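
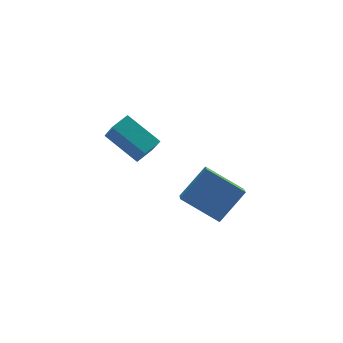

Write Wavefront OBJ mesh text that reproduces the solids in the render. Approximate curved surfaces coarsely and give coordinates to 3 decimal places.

v -0.548 -2.607 -3.606
v -2.025 -1.607 -2.537
v -0.275 -1.483 -4.282
v -1.753 -0.482 -3.213
v 0.753 -2.118 -2.267
v -0.725 -1.117 -1.198
v 1.025 -0.993 -2.943
v -0.452 0.007 -1.874
v -3.993 4.293 -2.108
v -3.834 3.438 -0.973
v -3.142 4.836 -1.819
v -2.983 3.981 -0.684
v -2.797 3.019 -3.236
v -2.638 2.164 -2.101
v -1.946 3.562 -2.947
v -1.787 2.707 -1.812
f 2 4 1
f 5 2 1
f 1 4 3
f 3 5 1
f 2 8 4
f 6 2 5
f 6 8 2
f 4 8 3
f 7 5 3
f 3 8 7
f 7 6 5
f 8 6 7
f 10 12 9
f 13 10 9
f 9 12 11
f 11 13 9
f 10 16 12
f 14 10 13
f 14 16 10
f 12 16 11
f 15 13 11
f 11 16 15
f 15 14 13
f 16 14 15



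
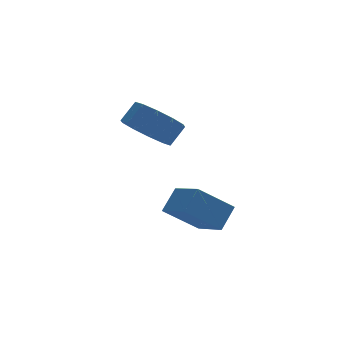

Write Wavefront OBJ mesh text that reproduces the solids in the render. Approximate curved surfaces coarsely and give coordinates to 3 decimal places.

v -0.597 -1.761 3.589
v 0.255 -2.097 2.998
v 0.89 -1.754 3.72
v 0.037 -1.419 4.311
v 0.115 -1.462 2.82
v 0.75 -1.12 3.542
v -0.297 -0.942 2.936
v 0.338 -0.6 3.657
v -0.824 -0.735 3.301
v -0.189 -0.392 4.022
v -1.264 -0.92 3.777
v -0.629 -0.577 4.498
v -1.45 -1.426 4.18
v -0.815 -1.083 4.902
v -1.31 -2.06 4.358
v -0.675 -1.718 5.08
v -0.898 -2.58 4.243
v -0.263 -2.238 4.964
v -0.371 -2.788 3.878
v 0.264 -2.445 4.599
v 0.069 -2.603 3.402
v 0.704 -2.26 4.123
v 0.222 -4.31 0.753
v 0.875 -3.711 1.516
v -0.257 -2.879 0.039
v 0.396 -2.279 0.802
v 1.584 -4.401 -0.342
v 2.237 -3.801 0.421
v 1.105 -2.969 -1.056
v 1.758 -2.37 -0.293
f 2 1 5
f 2 5 3
f 3 5 6
f 3 6 4
f 5 1 7
f 5 7 6
f 6 7 8
f 6 8 4
f 7 1 9
f 7 9 8
f 8 9 10
f 8 10 4
f 9 1 11
f 9 11 10
f 10 11 12
f 10 12 4
f 11 1 13
f 11 13 12
f 12 13 14
f 12 14 4
f 13 1 15
f 13 15 14
f 14 15 16
f 14 16 4
f 15 1 17
f 15 17 16
f 16 17 18
f 16 18 4
f 17 1 19
f 17 19 18
f 18 19 20
f 18 20 4
f 19 1 21
f 19 21 20
f 20 21 22
f 20 22 4
f 21 1 2
f 21 2 22
f 22 2 3
f 22 3 4
f 24 26 23
f 27 24 23
f 23 26 25
f 25 27 23
f 24 30 26
f 28 24 27
f 28 30 24
f 26 30 25
f 29 27 25
f 25 30 29
f 29 28 27
f 30 28 29



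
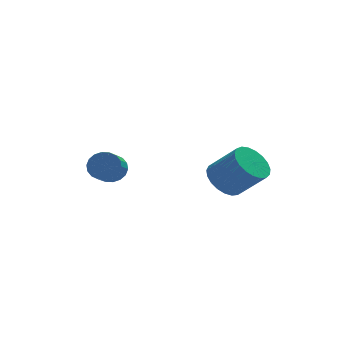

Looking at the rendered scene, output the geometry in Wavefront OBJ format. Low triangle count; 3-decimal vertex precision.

v 2.465 -0.947 -0.348
v 2.91 -1.414 -0.99
v 3.88 -2.08 0.166
v 3.435 -1.613 0.808
v 3.11 -1.093 -0.973
v 4.08 -1.76 0.183
v 3.199 -0.747 -0.849
v 4.169 -1.413 0.308
v 3.16 -0.436 -0.637
v 4.13 -1.102 0.52
v 3.002 -0.213 -0.376
v 3.972 -0.879 0.781
v 2.751 -0.117 -0.11
v 3.721 -0.783 1.047
v 2.45 -0.164 0.115
v 3.42 -0.83 1.272
v 2.152 -0.347 0.26
v 3.122 -1.013 1.416
v 1.908 -0.633 0.299
v 2.878 -1.299 1.456
v 1.76 -0.974 0.227
v 2.73 -1.64 1.384
v 1.735 -1.31 0.055
v 2.705 -1.976 1.212
v 1.835 -1.584 -0.187
v 2.805 -2.25 0.97
v 2.045 -1.747 -0.456
v 3.015 -2.413 0.7
v 2.327 -1.772 -0.707
v 3.297 -2.438 0.45
v 2.633 -1.654 -0.896
v 3.603 -2.32 0.261
v -1.381 3.668 -1.455
v -1.052 3.219 -1.928
v -1.43 2.383 -1.397
v -1.759 2.832 -0.925
v -0.825 3.262 -1.699
v -1.204 2.426 -1.168
v -0.709 3.385 -1.421
v -1.087 2.549 -0.891
v -0.725 3.564 -1.151
v -1.104 2.728 -0.621
v -0.872 3.764 -0.941
v -1.25 2.928 -0.41
v -1.119 3.945 -0.832
v -1.498 3.108 -0.302
v -1.418 4.07 -0.847
v -1.797 3.234 -0.317
v -1.71 4.117 -0.983
v -2.088 3.281 -0.452
v -1.936 4.074 -1.212
v -2.315 3.238 -0.681
v -2.053 3.951 -1.489
v -2.431 3.115 -0.959
v -2.036 3.772 -1.759
v -2.415 2.936 -1.229
v -1.89 3.572 -1.97
v -2.268 2.736 -1.439
v -1.642 3.392 -2.078
v -2.021 2.555 -1.548
v -1.343 3.266 -2.063
v -1.722 2.43 -1.533
f 2 1 5
f 2 5 3
f 3 5 6
f 3 6 4
f 5 1 7
f 5 7 6
f 6 7 8
f 6 8 4
f 7 1 9
f 7 9 8
f 8 9 10
f 8 10 4
f 9 1 11
f 9 11 10
f 10 11 12
f 10 12 4
f 11 1 13
f 11 13 12
f 12 13 14
f 12 14 4
f 13 1 15
f 13 15 14
f 14 15 16
f 14 16 4
f 15 1 17
f 15 17 16
f 16 17 18
f 16 18 4
f 17 1 19
f 17 19 18
f 18 19 20
f 18 20 4
f 19 1 21
f 19 21 20
f 20 21 22
f 20 22 4
f 21 1 23
f 21 23 22
f 22 23 24
f 22 24 4
f 23 1 25
f 23 25 24
f 24 25 26
f 24 26 4
f 25 1 27
f 25 27 26
f 26 27 28
f 26 28 4
f 27 1 29
f 27 29 28
f 28 29 30
f 28 30 4
f 29 1 31
f 29 31 30
f 30 31 32
f 30 32 4
f 31 1 2
f 31 2 32
f 32 2 3
f 32 3 4
f 34 33 37
f 34 37 35
f 35 37 38
f 35 38 36
f 37 33 39
f 37 39 38
f 38 39 40
f 38 40 36
f 39 33 41
f 39 41 40
f 40 41 42
f 40 42 36
f 41 33 43
f 41 43 42
f 42 43 44
f 42 44 36
f 43 33 45
f 43 45 44
f 44 45 46
f 44 46 36
f 45 33 47
f 45 47 46
f 46 47 48
f 46 48 36
f 47 33 49
f 47 49 48
f 48 49 50
f 48 50 36
f 49 33 51
f 49 51 50
f 50 51 52
f 50 52 36
f 51 33 53
f 51 53 52
f 52 53 54
f 52 54 36
f 53 33 55
f 53 55 54
f 54 55 56
f 54 56 36
f 55 33 57
f 55 57 56
f 56 57 58
f 56 58 36
f 57 33 59
f 57 59 58
f 58 59 60
f 58 60 36
f 59 33 61
f 59 61 60
f 60 61 62
f 60 62 36
f 61 33 34
f 61 34 62
f 62 34 35
f 62 35 36



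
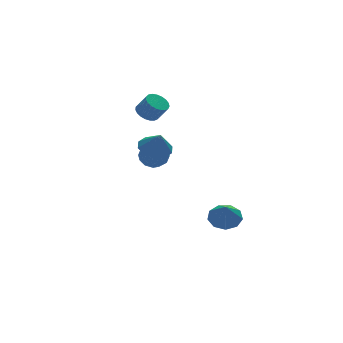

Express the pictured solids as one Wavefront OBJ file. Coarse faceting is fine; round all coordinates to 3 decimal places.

v -2.55 2.219 0.072
v -2.069 2.932 0.469
v -1.291 1.348 0.111
v -0.81 2.061 0.508
v -1.488 1.617 0.997
v -2.266 2.156 0.973
v -1.094 2.124 -0.393
v -1.872 2.663 -0.417
v -1.169 2.873 0.181
v -1.413 2.56 1.04
v -1.947 1.72 -0.46
v -2.191 1.407 0.399
v -2.42 2.652 0.267
v -0.94 1.628 0.313
v -1.339 1.367 0.601
v -1.056 1.786 0.833
v -2.536 2.196 0.564
v -2.253 2.615 0.796
v -1.912 1.842 1.107
v -1.107 1.665 -0.216
v -0.824 2.084 0.016
v -2.304 2.494 -0.253
v -2.021 2.913 -0.021
v -1.448 2.438 -0.527
v -1.608 3.036 0.331
v -0.869 2.524 0.354
v -1.035 2.562 -0.175
v -1.493 2.878 -0.19
v -1.751 2.852 0.836
v -1.012 2.34 0.859
v -1.41 2.079 1.146
v -1.867 2.396 1.132
v -1.223 2.817 0.667
v -2.348 1.94 -0.279
v -1.609 1.428 -0.256
v -1.493 1.884 -0.552
v -1.95 2.201 -0.566
v -2.491 1.756 0.226
v -1.752 1.244 0.249
v -1.867 1.402 0.77
v -2.325 1.718 0.755
v -2.137 1.463 -0.087
v 1.514 -0.51 -4.249
v 2.348 -1.089 -4.342
v 1.126 -1.27 -2.991
v 2.491 -0.525 -3.957
v 2.177 0.046 -3.708
v 1.552 0.357 -3.713
v 0.91 0.263 -3.969
v 0.55 -0.194 -4.355
v 0.642 -0.798 -4.692
v 1.141 -1.267 -4.822
v 1.815 -1.382 -4.683
v -1.497 3.372 3.188
v -0.772 3.436 2.936
v -0.378 2.853 3.92
v -1.103 2.788 4.172
v -0.807 3.704 3.109
v -0.413 3.121 4.093
v -0.961 3.914 3.295
v -0.567 3.331 4.279
v -1.208 4.03 3.462
v -0.814 3.447 4.447
v -1.504 4.033 3.583
v -1.111 3.45 4.567
v -1.8 3.921 3.634
v -1.406 3.338 4.619
v -2.043 3.714 3.609
v -1.649 3.131 4.593
v -2.192 3.448 3.511
v -1.798 2.865 4.495
v -2.22 3.169 3.357
v -1.826 2.586 4.341
v -2.124 2.925 3.174
v -1.73 2.341 4.158
v -1.919 2.758 2.993
v -1.525 2.174 3.977
v -1.641 2.697 2.846
v -1.247 2.114 3.83
v -1.338 2.753 2.758
v -0.944 2.17 3.742
v -1.063 2.916 2.744
v -0.669 2.333 3.728
v -0.863 3.158 2.807
v -0.469 2.574 3.792
v -3.639 -1.988 3.077
v -2.661 -2.106 2.972
v -3.581 -2.532 4.223
v -2.759 -1.562 3.235
v -3.193 -1.181 3.437
v -3.797 -1.108 3.502
v -4.34 -1.372 3.404
v -4.616 -1.87 3.182
v -4.518 -2.414 2.919
v -4.084 -2.795 2.716
v -3.48 -2.868 2.652
v -2.937 -2.605 2.749
f 1 38 17
f 38 12 41
f 17 41 6
f 38 41 17
f 1 17 13
f 17 6 18
f 13 18 2
f 17 18 13
f 1 13 22
f 13 2 23
f 22 23 8
f 13 23 22
f 1 22 34
f 22 8 37
f 34 37 11
f 22 37 34
f 1 34 38
f 34 11 42
f 38 42 12
f 34 42 38
f 2 18 29
f 18 6 32
f 29 32 10
f 18 32 29
f 6 41 19
f 41 12 40
f 19 40 5
f 41 40 19
f 12 42 39
f 42 11 35
f 39 35 3
f 42 35 39
f 11 37 36
f 37 8 24
f 36 24 7
f 37 24 36
f 8 23 28
f 23 2 25
f 28 25 9
f 23 25 28
f 4 30 16
f 30 10 31
f 16 31 5
f 30 31 16
f 4 16 14
f 16 5 15
f 14 15 3
f 16 15 14
f 4 14 21
f 14 3 20
f 21 20 7
f 14 20 21
f 4 21 26
f 21 7 27
f 26 27 9
f 21 27 26
f 4 26 30
f 26 9 33
f 30 33 10
f 26 33 30
f 5 31 19
f 31 10 32
f 19 32 6
f 31 32 19
f 3 15 39
f 15 5 40
f 39 40 12
f 15 40 39
f 7 20 36
f 20 3 35
f 36 35 11
f 20 35 36
f 9 27 28
f 27 7 24
f 28 24 8
f 27 24 28
f 10 33 29
f 33 9 25
f 29 25 2
f 33 25 29
f 44 43 46
f 44 46 45
f 46 43 47
f 46 47 45
f 47 43 48
f 47 48 45
f 48 43 49
f 48 49 45
f 49 43 50
f 49 50 45
f 50 43 51
f 50 51 45
f 51 43 52
f 51 52 45
f 52 43 53
f 52 53 45
f 53 43 44
f 53 44 45
f 55 54 58
f 55 58 56
f 56 58 59
f 56 59 57
f 58 54 60
f 58 60 59
f 59 60 61
f 59 61 57
f 60 54 62
f 60 62 61
f 61 62 63
f 61 63 57
f 62 54 64
f 62 64 63
f 63 64 65
f 63 65 57
f 64 54 66
f 64 66 65
f 65 66 67
f 65 67 57
f 66 54 68
f 66 68 67
f 67 68 69
f 67 69 57
f 68 54 70
f 68 70 69
f 69 70 71
f 69 71 57
f 70 54 72
f 70 72 71
f 71 72 73
f 71 73 57
f 72 54 74
f 72 74 73
f 73 74 75
f 73 75 57
f 74 54 76
f 74 76 75
f 75 76 77
f 75 77 57
f 76 54 78
f 76 78 77
f 77 78 79
f 77 79 57
f 78 54 80
f 78 80 79
f 79 80 81
f 79 81 57
f 80 54 82
f 80 82 81
f 81 82 83
f 81 83 57
f 82 54 84
f 82 84 83
f 83 84 85
f 83 85 57
f 84 54 55
f 84 55 85
f 85 55 56
f 85 56 57
f 87 86 89
f 87 89 88
f 89 86 90
f 89 90 88
f 90 86 91
f 90 91 88
f 91 86 92
f 91 92 88
f 92 86 93
f 92 93 88
f 93 86 94
f 93 94 88
f 94 86 95
f 94 95 88
f 95 86 96
f 95 96 88
f 96 86 97
f 96 97 88
f 97 86 87
f 97 87 88



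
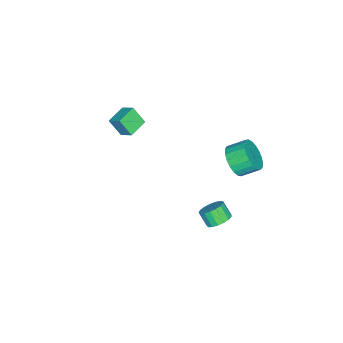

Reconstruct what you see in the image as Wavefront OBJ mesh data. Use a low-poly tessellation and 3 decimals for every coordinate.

v -4.604 -3.814 3.047
v -4.621 -4.575 4.102
v -4.319 -3.005 3.636
v -4.336 -3.766 4.69
v -3.344 -4.114 2.85
v -3.361 -4.875 3.904
v -3.059 -3.305 3.438
v -3.076 -4.066 4.493
v -3.106 3.036 3.567
v -2.242 3.58 3.281
v -2.651 4.568 3.927
v -3.514 4.024 4.213
v -2.523 3.676 2.956
v -2.932 4.665 3.602
v -2.905 3.662 2.736
v -3.313 4.651 3.382
v -3.321 3.54 2.66
v -3.73 4.528 3.306
v -3.7 3.33 2.74
v -4.109 4.319 3.387
v -3.977 3.069 2.964
v -4.386 4.058 3.61
v -4.103 2.803 3.292
v -4.511 3.792 3.938
v -4.056 2.577 3.667
v -4.465 3.566 4.314
v -3.845 2.43 4.025
v -4.254 3.419 4.672
v -3.506 2.388 4.304
v -3.915 3.377 4.951
v -3.098 2.458 4.456
v -3.507 3.447 5.102
v -2.691 2.628 4.453
v -3.1 3.616 5.099
v -2.356 2.868 4.298
v -2.765 3.857 4.944
v -2.151 3.137 4.016
v -2.559 4.126 4.662
v -2.11 3.389 3.656
v -2.519 4.378 4.302
v -0.283 3.294 0.751
v 0.391 2.909 0.67
v 0.136 2.3 1.448
v -0.537 2.686 1.529
v 0.473 3.182 0.911
v 0.218 2.574 1.689
v 0.382 3.481 1.115
v 0.127 2.873 1.893
v 0.138 3.737 1.236
v -0.117 3.129 2.014
v -0.201 3.892 1.245
v -0.456 3.284 2.023
v -0.56 3.91 1.142
v -0.814 3.301 1.92
v -0.854 3.787 0.949
v -1.109 3.178 1.727
v -1.018 3.551 0.711
v -1.273 2.942 1.488
v -1.013 3.256 0.481
v -1.268 2.647 1.259
v -0.841 2.97 0.314
v -1.096 2.361 1.092
v -0.541 2.758 0.247
v -0.796 2.15 1.025
v -0.182 2.669 0.295
v -0.437 2.061 1.073
v 0.154 2.724 0.448
v -0.1 2.115 1.226
f 2 4 1
f 5 2 1
f 1 4 3
f 3 5 1
f 2 8 4
f 6 2 5
f 6 8 2
f 4 8 3
f 7 5 3
f 3 8 7
f 7 6 5
f 8 6 7
f 10 9 13
f 10 13 11
f 11 13 14
f 11 14 12
f 13 9 15
f 13 15 14
f 14 15 16
f 14 16 12
f 15 9 17
f 15 17 16
f 16 17 18
f 16 18 12
f 17 9 19
f 17 19 18
f 18 19 20
f 18 20 12
f 19 9 21
f 19 21 20
f 20 21 22
f 20 22 12
f 21 9 23
f 21 23 22
f 22 23 24
f 22 24 12
f 23 9 25
f 23 25 24
f 24 25 26
f 24 26 12
f 25 9 27
f 25 27 26
f 26 27 28
f 26 28 12
f 27 9 29
f 27 29 28
f 28 29 30
f 28 30 12
f 29 9 31
f 29 31 30
f 30 31 32
f 30 32 12
f 31 9 33
f 31 33 32
f 32 33 34
f 32 34 12
f 33 9 35
f 33 35 34
f 34 35 36
f 34 36 12
f 35 9 37
f 35 37 36
f 36 37 38
f 36 38 12
f 37 9 39
f 37 39 38
f 38 39 40
f 38 40 12
f 39 9 10
f 39 10 40
f 40 10 11
f 40 11 12
f 42 41 45
f 42 45 43
f 43 45 46
f 43 46 44
f 45 41 47
f 45 47 46
f 46 47 48
f 46 48 44
f 47 41 49
f 47 49 48
f 48 49 50
f 48 50 44
f 49 41 51
f 49 51 50
f 50 51 52
f 50 52 44
f 51 41 53
f 51 53 52
f 52 53 54
f 52 54 44
f 53 41 55
f 53 55 54
f 54 55 56
f 54 56 44
f 55 41 57
f 55 57 56
f 56 57 58
f 56 58 44
f 57 41 59
f 57 59 58
f 58 59 60
f 58 60 44
f 59 41 61
f 59 61 60
f 60 61 62
f 60 62 44
f 61 41 63
f 61 63 62
f 62 63 64
f 62 64 44
f 63 41 65
f 63 65 64
f 64 65 66
f 64 66 44
f 65 41 67
f 65 67 66
f 66 67 68
f 66 68 44
f 67 41 42
f 67 42 68
f 68 42 43
f 68 43 44



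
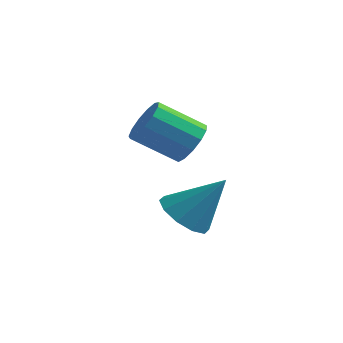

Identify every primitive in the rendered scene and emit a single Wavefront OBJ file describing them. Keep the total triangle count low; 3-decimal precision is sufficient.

v -0.305 -3.795 -1.469
v 0.207 -4.502 -1.641
v 0.745 -3.365 -0.111
v 0.403 -4.076 -1.928
v 0.329 -3.542 -2.04
v 0.012 -3.105 -1.933
v -0.426 -2.932 -1.649
v -0.818 -3.088 -1.296
v -1.014 -3.514 -1.009
v -0.94 -4.047 -0.898
v -0.623 -4.485 -1.005
v -0.185 -4.658 -1.289
v -0.296 -3.265 1.065
v 0.152 -3.712 1.468
v -1.076 -4.161 2.337
v -1.524 -3.715 1.935
v 0.152 -3.336 1.662
v -1.076 -3.786 2.531
v 0.01 -2.938 1.667
v -1.218 -3.388 2.536
v -0.229 -2.644 1.481
v -1.457 -3.094 2.35
v -0.49 -2.547 1.162
v -1.718 -2.997 2.031
v -0.689 -2.678 0.813
v -1.917 -3.128 1.683
v -0.763 -2.996 0.544
v -1.991 -3.445 1.414
v -0.689 -3.399 0.441
v -1.917 -3.848 1.31
v -0.49 -3.759 0.536
v -1.718 -4.209 1.405
v -0.23 -3.963 0.799
v -1.457 -4.412 1.668
v 0.01 -3.945 1.146
v -1.218 -4.395 2.015
f 2 1 4
f 2 4 3
f 4 1 5
f 4 5 3
f 5 1 6
f 5 6 3
f 6 1 7
f 6 7 3
f 7 1 8
f 7 8 3
f 8 1 9
f 8 9 3
f 9 1 10
f 9 10 3
f 10 1 11
f 10 11 3
f 11 1 12
f 11 12 3
f 12 1 2
f 12 2 3
f 14 13 17
f 14 17 15
f 15 17 18
f 15 18 16
f 17 13 19
f 17 19 18
f 18 19 20
f 18 20 16
f 19 13 21
f 19 21 20
f 20 21 22
f 20 22 16
f 21 13 23
f 21 23 22
f 22 23 24
f 22 24 16
f 23 13 25
f 23 25 24
f 24 25 26
f 24 26 16
f 25 13 27
f 25 27 26
f 26 27 28
f 26 28 16
f 27 13 29
f 27 29 28
f 28 29 30
f 28 30 16
f 29 13 31
f 29 31 30
f 30 31 32
f 30 32 16
f 31 13 33
f 31 33 32
f 32 33 34
f 32 34 16
f 33 13 35
f 33 35 34
f 34 35 36
f 34 36 16
f 35 13 14
f 35 14 36
f 36 14 15
f 36 15 16



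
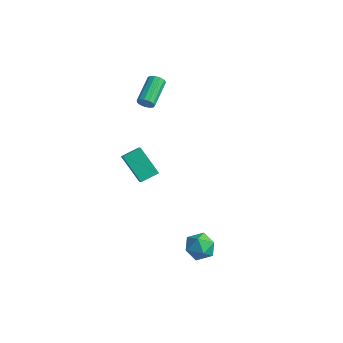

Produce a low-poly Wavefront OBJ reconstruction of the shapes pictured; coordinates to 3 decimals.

v -3.015 1.648 3.346
v -2.689 1.581 3.758
v -3.338 3.146 4.526
v -3.665 3.212 4.114
v -2.538 1.742 3.556
v -3.187 3.307 4.325
v -2.539 1.874 3.288
v -3.189 3.438 4.056
v -2.692 1.933 3.038
v -3.341 3.498 3.806
v -2.947 1.902 2.886
v -3.596 3.467 3.654
v -3.224 1.79 2.88
v -3.873 3.355 3.648
v -3.434 1.633 3.022
v -4.084 3.198 3.79
v -3.512 1.481 3.266
v -4.161 3.045 4.035
v -3.432 1.381 3.536
v -4.081 2.946 4.305
v -3.22 1.366 3.746
v -3.869 2.931 4.514
v -2.943 1.441 3.828
v -3.592 3.006 4.597
v 2.602 -0.357 -3.822
v 3.475 0.007 -3.805
v 3.165 -1.727 -3.435
v 4.038 -1.363 -3.418
v 3.407 -1.11 -2.76
v 3.059 -0.263 -2.999
v 3.581 -1.457 -4.241
v 3.233 -0.61 -4.48
v 4.08 -0.673 -4.064
v 3.973 -0.458 -3.149
v 2.667 -1.262 -4.091
v 2.56 -1.047 -3.176
v -2.19 0.233 -2.049
v -3.617 0.266 -0.69
v -1.792 1.214 -1.654
v -3.218 1.247 -0.295
v -1.402 -0.427 -1.205
v -2.828 -0.394 0.154
v -1.003 0.554 -0.81
v -2.43 0.587 0.549
f 2 1 5
f 2 5 3
f 3 5 6
f 3 6 4
f 5 1 7
f 5 7 6
f 6 7 8
f 6 8 4
f 7 1 9
f 7 9 8
f 8 9 10
f 8 10 4
f 9 1 11
f 9 11 10
f 10 11 12
f 10 12 4
f 11 1 13
f 11 13 12
f 12 13 14
f 12 14 4
f 13 1 15
f 13 15 14
f 14 15 16
f 14 16 4
f 15 1 17
f 15 17 16
f 16 17 18
f 16 18 4
f 17 1 19
f 17 19 18
f 18 19 20
f 18 20 4
f 19 1 21
f 19 21 20
f 20 21 22
f 20 22 4
f 21 1 23
f 21 23 22
f 22 23 24
f 22 24 4
f 23 1 2
f 23 2 24
f 24 2 3
f 24 3 4
f 25 36 30
f 25 30 26
f 25 26 32
f 25 32 35
f 25 35 36
f 26 30 34
f 30 36 29
f 36 35 27
f 35 32 31
f 32 26 33
f 28 34 29
f 28 29 27
f 28 27 31
f 28 31 33
f 28 33 34
f 29 34 30
f 27 29 36
f 31 27 35
f 33 31 32
f 34 33 26
f 38 40 37
f 41 38 37
f 37 40 39
f 39 41 37
f 38 44 40
f 42 38 41
f 42 44 38
f 40 44 39
f 43 41 39
f 39 44 43
f 43 42 41
f 44 42 43



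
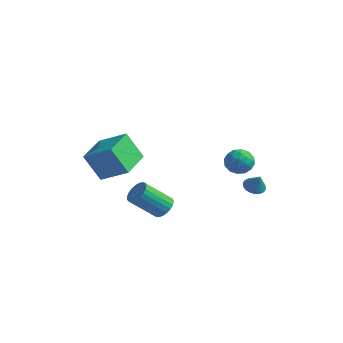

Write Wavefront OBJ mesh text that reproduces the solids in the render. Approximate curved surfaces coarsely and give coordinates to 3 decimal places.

v 1.779 3.334 -2.73
v 2.173 3.879 -2.83
v 2.241 3.186 -1.71
v 1.926 3.997 -2.701
v 1.65 3.984 -2.577
v 1.399 3.842 -2.484
v 1.224 3.599 -2.44
v 1.158 3.304 -2.453
v 1.216 3.015 -2.521
v 1.385 2.789 -2.631
v 1.632 2.671 -2.76
v 1.908 2.684 -2.883
v 2.158 2.826 -2.976
v 2.333 3.069 -3.02
v 2.399 3.364 -3.007
v 2.342 3.653 -2.939
v 1.402 3.278 -0.006
v 1.977 3.004 -0.662
v 0.423 2.256 -0.438
v 0.998 1.982 -1.094
v 1.199 1.827 -0.216
v 1.804 2.458 0.052
v 0.596 2.802 -1.152
v 1.201 3.433 -0.884
v 1.479 2.71 -1.37
v 1.852 2.107 -0.792
v 0.548 3.153 -0.308
v 0.921 2.55 0.27
v 1.776 3.231 -0.296
v 0.624 2.029 -0.804
v 0.742 1.938 -0.288
v 1.081 1.777 -0.674
v 1.674 2.91 0.124
v 2.012 2.749 -0.262
v 1.555 2.057 0
v 0.388 2.511 -0.838
v 0.726 2.35 -1.224
v 1.319 3.483 -0.426
v 1.658 3.322 -0.812
v 0.845 3.203 -1.1
v 1.821 2.897 -1.098
v 1.245 2.296 -1.352
v 1.009 2.778 -1.386
v 1.365 3.149 -1.229
v 2.04 2.543 -0.758
v 1.465 1.942 -1.012
v 1.583 1.851 -0.496
v 1.939 2.222 -0.338
v 1.747 2.37 -1.174
v 0.935 3.318 -0.088
v 0.36 2.717 -0.342
v 0.461 3.038 -0.762
v 0.817 3.409 -0.604
v 1.155 2.964 0.252
v 0.579 2.363 -0.002
v 1.035 2.111 0.129
v 1.391 2.482 0.286
v 0.653 2.89 0.074
v -0.898 -1.726 -2.722
v -0.628 -1.26 -2.173
v -1.712 -2.287 -0.768
v -1.982 -2.754 -1.318
v -0.893 -1.107 -2.265
v -1.977 -2.134 -0.861
v -1.16 -1.061 -2.437
v -2.243 -2.088 -1.033
v -1.381 -1.13 -2.658
v -2.464 -2.157 -1.254
v -1.518 -1.302 -2.891
v -2.602 -2.329 -1.486
v -1.549 -1.548 -3.094
v -2.632 -2.575 -1.689
v -1.466 -1.824 -3.232
v -2.55 -2.851 -1.828
v -1.286 -2.084 -3.283
v -2.37 -3.111 -1.878
v -1.039 -2.282 -3.237
v -2.122 -3.309 -1.832
v -0.767 -2.384 -3.102
v -1.851 -3.411 -1.697
v -0.518 -2.372 -2.901
v -1.602 -3.399 -1.496
v -0.334 -2.248 -2.669
v -1.418 -3.275 -1.264
v -0.249 -2.035 -2.447
v -1.332 -3.062 -1.042
v -0.275 -1.768 -2.272
v -1.359 -2.795 -0.867
v -0.409 -1.494 -2.175
v -1.493 -2.521 -0.77
v -3.72 -5.165 2.116
v -2.111 -4.877 3.086
v -4.134 -3.17 2.209
v -2.525 -2.882 3.178
v -2.795 -4.898 0.502
v -1.186 -4.61 1.471
v -3.209 -2.903 0.594
v -1.6 -2.615 1.564
f 2 1 4
f 2 4 3
f 4 1 5
f 4 5 3
f 5 1 6
f 5 6 3
f 6 1 7
f 6 7 3
f 7 1 8
f 7 8 3
f 8 1 9
f 8 9 3
f 9 1 10
f 9 10 3
f 10 1 11
f 10 11 3
f 11 1 12
f 11 12 3
f 12 1 13
f 12 13 3
f 13 1 14
f 13 14 3
f 14 1 15
f 14 15 3
f 15 1 16
f 15 16 3
f 16 1 2
f 16 2 3
f 17 54 33
f 54 28 57
f 33 57 22
f 54 57 33
f 17 33 29
f 33 22 34
f 29 34 18
f 33 34 29
f 17 29 38
f 29 18 39
f 38 39 24
f 29 39 38
f 17 38 50
f 38 24 53
f 50 53 27
f 38 53 50
f 17 50 54
f 50 27 58
f 54 58 28
f 50 58 54
f 18 34 45
f 34 22 48
f 45 48 26
f 34 48 45
f 22 57 35
f 57 28 56
f 35 56 21
f 57 56 35
f 28 58 55
f 58 27 51
f 55 51 19
f 58 51 55
f 27 53 52
f 53 24 40
f 52 40 23
f 53 40 52
f 24 39 44
f 39 18 41
f 44 41 25
f 39 41 44
f 20 46 32
f 46 26 47
f 32 47 21
f 46 47 32
f 20 32 30
f 32 21 31
f 30 31 19
f 32 31 30
f 20 30 37
f 30 19 36
f 37 36 23
f 30 36 37
f 20 37 42
f 37 23 43
f 42 43 25
f 37 43 42
f 20 42 46
f 42 25 49
f 46 49 26
f 42 49 46
f 21 47 35
f 47 26 48
f 35 48 22
f 47 48 35
f 19 31 55
f 31 21 56
f 55 56 28
f 31 56 55
f 23 36 52
f 36 19 51
f 52 51 27
f 36 51 52
f 25 43 44
f 43 23 40
f 44 40 24
f 43 40 44
f 26 49 45
f 49 25 41
f 45 41 18
f 49 41 45
f 60 59 63
f 60 63 61
f 61 63 64
f 61 64 62
f 63 59 65
f 63 65 64
f 64 65 66
f 64 66 62
f 65 59 67
f 65 67 66
f 66 67 68
f 66 68 62
f 67 59 69
f 67 69 68
f 68 69 70
f 68 70 62
f 69 59 71
f 69 71 70
f 70 71 72
f 70 72 62
f 71 59 73
f 71 73 72
f 72 73 74
f 72 74 62
f 73 59 75
f 73 75 74
f 74 75 76
f 74 76 62
f 75 59 77
f 75 77 76
f 76 77 78
f 76 78 62
f 77 59 79
f 77 79 78
f 78 79 80
f 78 80 62
f 79 59 81
f 79 81 80
f 80 81 82
f 80 82 62
f 81 59 83
f 81 83 82
f 82 83 84
f 82 84 62
f 83 59 85
f 83 85 84
f 84 85 86
f 84 86 62
f 85 59 87
f 85 87 86
f 86 87 88
f 86 88 62
f 87 59 89
f 87 89 88
f 88 89 90
f 88 90 62
f 89 59 60
f 89 60 90
f 90 60 61
f 90 61 62
f 92 94 91
f 95 92 91
f 91 94 93
f 93 95 91
f 92 98 94
f 96 92 95
f 96 98 92
f 94 98 93
f 97 95 93
f 93 98 97
f 97 96 95
f 98 96 97



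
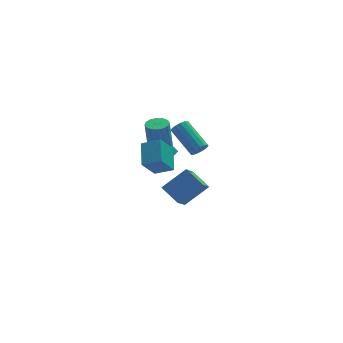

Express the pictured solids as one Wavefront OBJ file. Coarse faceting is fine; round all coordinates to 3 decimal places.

v 2.889 -3.848 2.72
v 3.129 -4.049 3.184
v 2.39 -2.574 4.205
v 2.151 -2.372 3.74
v 3.326 -3.871 3.069
v 2.588 -2.395 4.09
v 3.407 -3.686 2.861
v 2.668 -2.211 3.881
v 3.348 -3.545 2.614
v 2.61 -2.069 3.635
v 3.167 -3.485 2.396
v 2.429 -2.009 3.417
v 2.911 -3.522 2.265
v 2.173 -2.047 3.285
v 2.65 -3.646 2.255
v 1.911 -2.171 3.276
v 2.452 -3.825 2.37
v 1.714 -2.349 3.391
v 2.372 -4.009 2.579
v 1.633 -2.534 3.599
v 2.43 -4.151 2.825
v 1.692 -2.675 3.846
v 2.611 -4.211 3.043
v 1.873 -2.735 4.064
v 2.867 -4.173 3.175
v 2.129 -2.698 4.195
v 0.666 -2.924 0.55
v -0.14 -3.444 1.741
v 0.921 -1.594 1.303
v 0.115 -2.114 2.495
v 1.625 -3.366 1.005
v 0.819 -3.886 2.197
v 1.88 -2.036 1.759
v 1.074 -2.556 2.95
v 1.732 0.234 -2.991
v 3.2 0.496 -1.879
v 2.448 1.557 -4.247
v 3.916 1.82 -3.135
v 2.424 -0.78 -3.665
v 3.892 -0.517 -2.553
v 3.14 0.544 -4.921
v 4.608 0.806 -3.809
v 1.51 0.29 -1.234
v 1.635 -0.44 -0.341
v 0.867 1.065 -0.51
v 0.992 0.335 0.383
v 2.528 0.845 -0.923
v 2.653 0.115 -0.03
v 1.885 1.62 -0.199
v 2.01 0.89 0.694
v 1.602 -0.104 0.724
v 2.241 0.123 0.778
v 2.076 0.152 2.591
v 1.438 -0.076 2.536
v 2.042 0.413 0.756
v 1.878 0.441 2.568
v 1.726 0.564 0.725
v 1.562 0.593 2.537
v 1.377 0.537 0.693
v 1.212 0.565 2.506
v 1.088 0.337 0.67
v 0.923 0.365 2.483
v 0.936 0.019 0.662
v 0.772 0.048 2.474
v 0.964 -0.332 0.669
v 0.799 -0.303 2.482
v 1.162 -0.621 0.692
v 0.998 -0.593 2.504
v 1.478 -0.773 0.723
v 1.314 -0.744 2.535
v 1.828 -0.745 0.754
v 1.663 -0.717 2.567
v 2.117 -0.545 0.777
v 1.952 -0.517 2.59
v 2.268 -0.228 0.786
v 2.104 -0.199 2.598
f 2 1 5
f 2 5 3
f 3 5 6
f 3 6 4
f 5 1 7
f 5 7 6
f 6 7 8
f 6 8 4
f 7 1 9
f 7 9 8
f 8 9 10
f 8 10 4
f 9 1 11
f 9 11 10
f 10 11 12
f 10 12 4
f 11 1 13
f 11 13 12
f 12 13 14
f 12 14 4
f 13 1 15
f 13 15 14
f 14 15 16
f 14 16 4
f 15 1 17
f 15 17 16
f 16 17 18
f 16 18 4
f 17 1 19
f 17 19 18
f 18 19 20
f 18 20 4
f 19 1 21
f 19 21 20
f 20 21 22
f 20 22 4
f 21 1 23
f 21 23 22
f 22 23 24
f 22 24 4
f 23 1 25
f 23 25 24
f 24 25 26
f 24 26 4
f 25 1 2
f 25 2 26
f 26 2 3
f 26 3 4
f 28 30 27
f 31 28 27
f 27 30 29
f 29 31 27
f 28 34 30
f 32 28 31
f 32 34 28
f 30 34 29
f 33 31 29
f 29 34 33
f 33 32 31
f 34 32 33
f 36 38 35
f 39 36 35
f 35 38 37
f 37 39 35
f 36 42 38
f 40 36 39
f 40 42 36
f 38 42 37
f 41 39 37
f 37 42 41
f 41 40 39
f 42 40 41
f 44 46 43
f 47 44 43
f 43 46 45
f 45 47 43
f 44 50 46
f 48 44 47
f 48 50 44
f 46 50 45
f 49 47 45
f 45 50 49
f 49 48 47
f 50 48 49
f 52 51 55
f 52 55 53
f 53 55 56
f 53 56 54
f 55 51 57
f 55 57 56
f 56 57 58
f 56 58 54
f 57 51 59
f 57 59 58
f 58 59 60
f 58 60 54
f 59 51 61
f 59 61 60
f 60 61 62
f 60 62 54
f 61 51 63
f 61 63 62
f 62 63 64
f 62 64 54
f 63 51 65
f 63 65 64
f 64 65 66
f 64 66 54
f 65 51 67
f 65 67 66
f 66 67 68
f 66 68 54
f 67 51 69
f 67 69 68
f 68 69 70
f 68 70 54
f 69 51 71
f 69 71 70
f 70 71 72
f 70 72 54
f 71 51 73
f 71 73 72
f 72 73 74
f 72 74 54
f 73 51 75
f 73 75 74
f 74 75 76
f 74 76 54
f 75 51 52
f 75 52 76
f 76 52 53
f 76 53 54



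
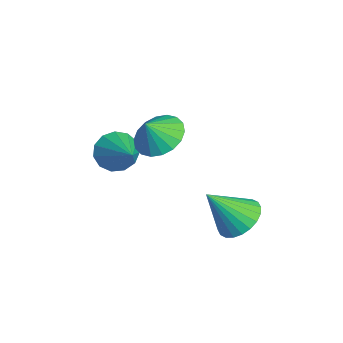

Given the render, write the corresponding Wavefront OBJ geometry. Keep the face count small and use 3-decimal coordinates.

v -4.561 -1.923 -0.257
v -4.105 -2.219 -0.948
v -3.019 -1.677 0.657
v -4.147 -1.729 -1.009
v -4.321 -1.3 -0.83
v -4.572 -1.069 -0.47
v -4.819 -1.11 -0.042
v -4.984 -1.408 0.318
v -5.015 -1.87 0.495
v -4.902 -2.349 0.434
v -4.681 -2.693 0.153
v -4.422 -2.792 -0.258
v -4.207 -2.615 -0.669
v -2.756 -0.781 1.751
v -1.804 -0.893 1.467
v -2.564 -1.319 2.609
v -1.793 -0.515 1.702
v -1.974 -0.19 1.947
v -2.309 0.018 2.153
v -2.733 0.068 2.279
v -3.161 -0.05 2.301
v -3.509 -0.313 2.214
v -3.708 -0.669 2.036
v -3.719 -1.047 1.801
v -3.539 -1.372 1.556
v -3.204 -1.58 1.35
v -2.78 -1.63 1.224
v -2.351 -1.512 1.202
v -2.003 -1.249 1.289
v -0.144 1.396 -1.055
v 0.399 0.778 -1.51
v -0.256 0.244 0.375
v 0.651 0.977 -1.331
v 0.781 1.239 -1.11
v 0.77 1.525 -0.88
v 0.621 1.791 -0.678
v 0.354 1.997 -0.532
v 0.012 2.112 -0.467
v -0.354 2.118 -0.491
v -0.688 2.013 -0.601
v -0.939 1.815 -0.78
v -1.069 1.553 -1.001
v -1.059 1.267 -1.23
v -0.909 1.001 -1.433
v -0.643 0.795 -1.578
v -0.301 0.68 -1.644
v 0.065 0.674 -1.62
f 2 1 4
f 2 4 3
f 4 1 5
f 4 5 3
f 5 1 6
f 5 6 3
f 6 1 7
f 6 7 3
f 7 1 8
f 7 8 3
f 8 1 9
f 8 9 3
f 9 1 10
f 9 10 3
f 10 1 11
f 10 11 3
f 11 1 12
f 11 12 3
f 12 1 13
f 12 13 3
f 13 1 2
f 13 2 3
f 15 14 17
f 15 17 16
f 17 14 18
f 17 18 16
f 18 14 19
f 18 19 16
f 19 14 20
f 19 20 16
f 20 14 21
f 20 21 16
f 21 14 22
f 21 22 16
f 22 14 23
f 22 23 16
f 23 14 24
f 23 24 16
f 24 14 25
f 24 25 16
f 25 14 26
f 25 26 16
f 26 14 27
f 26 27 16
f 27 14 28
f 27 28 16
f 28 14 29
f 28 29 16
f 29 14 15
f 29 15 16
f 31 30 33
f 31 33 32
f 33 30 34
f 33 34 32
f 34 30 35
f 34 35 32
f 35 30 36
f 35 36 32
f 36 30 37
f 36 37 32
f 37 30 38
f 37 38 32
f 38 30 39
f 38 39 32
f 39 30 40
f 39 40 32
f 40 30 41
f 40 41 32
f 41 30 42
f 41 42 32
f 42 30 43
f 42 43 32
f 43 30 44
f 43 44 32
f 44 30 45
f 44 45 32
f 45 30 46
f 45 46 32
f 46 30 47
f 46 47 32
f 47 30 31
f 47 31 32



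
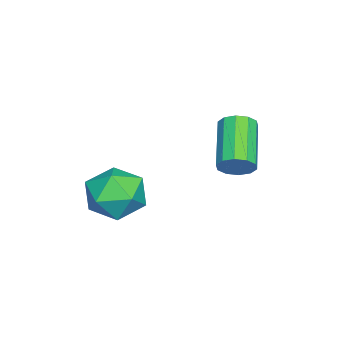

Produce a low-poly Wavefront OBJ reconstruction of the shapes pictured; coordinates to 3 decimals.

v 0.119 1.865 -0.989
v 0.406 1.547 -0.629
v -1.011 1.216 0.209
v -1.299 1.535 -0.151
v 0.403 1.87 -0.507
v -1.014 1.54 0.332
v 0.291 2.192 -0.569
v -1.126 1.861 0.27
v 0.114 2.389 -0.791
v -1.304 2.058 0.048
v -0.062 2.386 -1.089
v -1.479 2.055 -0.251
v -0.169 2.184 -1.349
v -1.586 1.853 -0.511
v -0.166 1.86 -1.472
v -1.583 1.53 -0.633
v -0.054 1.539 -1.41
v -1.471 1.208 -0.571
v 0.124 1.342 -1.188
v -1.294 1.011 -0.349
v 0.299 1.345 -0.889
v -1.118 1.014 -0.051
v 1.95 -0.106 -1.699
v 2.626 -0.281 -1.076
v 1.474 -1.539 -1.584
v 2.15 -1.714 -0.961
v 1.437 -1.153 -0.732
v 1.731 -0.267 -0.803
v 2.369 -1.553 -1.857
v 2.663 -0.667 -1.928
v 2.885 -1.175 -1.174
v 2.309 -0.928 -0.479
v 1.791 -0.892 -2.181
v 1.215 -0.645 -1.486
f 2 1 5
f 2 5 3
f 3 5 6
f 3 6 4
f 5 1 7
f 5 7 6
f 6 7 8
f 6 8 4
f 7 1 9
f 7 9 8
f 8 9 10
f 8 10 4
f 9 1 11
f 9 11 10
f 10 11 12
f 10 12 4
f 11 1 13
f 11 13 12
f 12 13 14
f 12 14 4
f 13 1 15
f 13 15 14
f 14 15 16
f 14 16 4
f 15 1 17
f 15 17 16
f 16 17 18
f 16 18 4
f 17 1 19
f 17 19 18
f 18 19 20
f 18 20 4
f 19 1 21
f 19 21 20
f 20 21 22
f 20 22 4
f 21 1 2
f 21 2 22
f 22 2 3
f 22 3 4
f 23 34 28
f 23 28 24
f 23 24 30
f 23 30 33
f 23 33 34
f 24 28 32
f 28 34 27
f 34 33 25
f 33 30 29
f 30 24 31
f 26 32 27
f 26 27 25
f 26 25 29
f 26 29 31
f 26 31 32
f 27 32 28
f 25 27 34
f 29 25 33
f 31 29 30
f 32 31 24



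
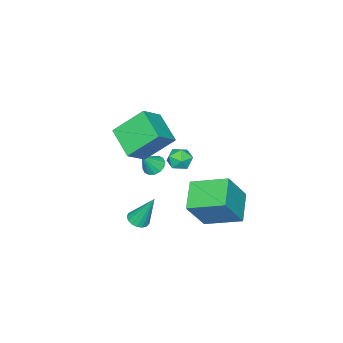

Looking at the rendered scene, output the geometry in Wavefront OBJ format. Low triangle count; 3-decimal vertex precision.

v -1.572 1.571 -3.921
v -2.932 0.817 -3.21
v -2.21 3.372 -3.234
v -3.571 2.618 -2.523
v -0.489 1.282 -2.157
v -1.85 0.528 -1.446
v -1.128 3.083 -1.47
v -2.488 2.329 -0.759
v 0.268 -0.565 1.061
v -0.475 -2.006 1.772
v -0.653 0.563 2.388
v -1.396 -0.878 3.098
v 1.396 -0.702 1.962
v 0.653 -2.143 2.672
v 0.475 0.426 3.288
v -0.268 -1.015 3.999
v -2.652 -2.218 -2.034
v -2.211 -1.828 -2.259
v -1.968 -2.422 -1.046
v -2.41 -1.639 -2.083
v -2.673 -1.604 -1.894
v -2.931 -1.734 -1.742
v -3.114 -1.994 -1.669
v -3.173 -2.314 -1.694
v -3.093 -2.608 -1.81
v -2.895 -2.797 -1.986
v -2.632 -2.832 -2.175
v -2.374 -2.702 -2.327
v -2.191 -2.442 -2.4
v -2.131 -2.122 -2.375
v -3.849 -0.86 -1.874
v -3.597 -0.541 -1.26
v -3.083 -1.759 -1.72
v -2.831 -1.44 -1.106
v -3.511 -1.721 -1.123
v -3.985 -1.166 -1.218
v -2.695 -1.134 -1.762
v -3.169 -0.579 -1.857
v -2.885 -0.71 -1.191
v -3.389 -1.073 -0.796
v -3.291 -1.227 -2.184
v -3.795 -1.59 -1.789
v 1.258 -0.23 -2.508
v 1.607 -0.632 -2.277
v 1.022 0.55 -0.792
v 1.78 -0.426 -2.347
v 1.833 -0.175 -2.454
v 1.754 0.063 -2.573
v 1.562 0.234 -2.677
v 1.3 0.298 -2.743
v 1.028 0.242 -2.754
v 0.809 0.077 -2.71
v 0.693 -0.158 -2.619
v 0.706 -0.41 -2.502
v 0.846 -0.62 -2.387
v 1.08 -0.742 -2.3
v 1.354 -0.746 -2.26
f 2 4 1
f 5 2 1
f 1 4 3
f 3 5 1
f 2 8 4
f 6 2 5
f 6 8 2
f 4 8 3
f 7 5 3
f 3 8 7
f 7 6 5
f 8 6 7
f 10 12 9
f 13 10 9
f 9 12 11
f 11 13 9
f 10 16 12
f 14 10 13
f 14 16 10
f 12 16 11
f 15 13 11
f 11 16 15
f 15 14 13
f 16 14 15
f 18 17 20
f 18 20 19
f 20 17 21
f 20 21 19
f 21 17 22
f 21 22 19
f 22 17 23
f 22 23 19
f 23 17 24
f 23 24 19
f 24 17 25
f 24 25 19
f 25 17 26
f 25 26 19
f 26 17 27
f 26 27 19
f 27 17 28
f 27 28 19
f 28 17 29
f 28 29 19
f 29 17 30
f 29 30 19
f 30 17 18
f 30 18 19
f 31 42 36
f 31 36 32
f 31 32 38
f 31 38 41
f 31 41 42
f 32 36 40
f 36 42 35
f 42 41 33
f 41 38 37
f 38 32 39
f 34 40 35
f 34 35 33
f 34 33 37
f 34 37 39
f 34 39 40
f 35 40 36
f 33 35 42
f 37 33 41
f 39 37 38
f 40 39 32
f 44 43 46
f 44 46 45
f 46 43 47
f 46 47 45
f 47 43 48
f 47 48 45
f 48 43 49
f 48 49 45
f 49 43 50
f 49 50 45
f 50 43 51
f 50 51 45
f 51 43 52
f 51 52 45
f 52 43 53
f 52 53 45
f 53 43 54
f 53 54 45
f 54 43 55
f 54 55 45
f 55 43 56
f 55 56 45
f 56 43 57
f 56 57 45
f 57 43 44
f 57 44 45



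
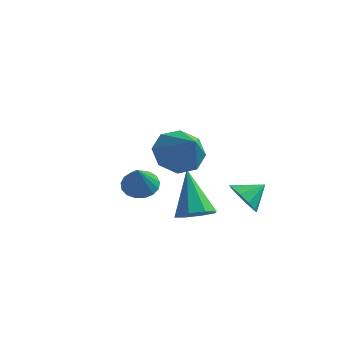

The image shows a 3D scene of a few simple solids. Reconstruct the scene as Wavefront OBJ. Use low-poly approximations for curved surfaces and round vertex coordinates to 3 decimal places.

v -2.55 0.636 -1
v -1.885 1.032 -0.905
v -2.21 -0.236 0.26
v -2.133 1.226 -0.704
v -2.477 1.284 -0.571
v -2.838 1.194 -0.536
v -3.132 0.976 -0.608
v -3.294 0.68 -0.769
v -3.284 0.375 -0.983
v -3.107 0.129 -1.201
v -2.802 -0.001 -1.373
v -2.439 0.016 -1.46
v -2.102 0.174 -1.441
v -1.867 0.439 -1.321
v -1.789 0.748 -1.128
v 0.672 -2.366 2.761
v 1.421 -2.371 2.024
v 1.768 -3.234 3.879
v 1.456 -1.72 2.495
v 1.032 -1.448 3.121
v 0.398 -1.714 3.536
v -0.076 -2.362 3.497
v -0.111 -3.012 3.026
v 0.313 -3.284 2.4
v 0.947 -3.019 1.985
v 2.339 -0.339 -0.224
v 3.017 -0.73 -0.468
v 2.941 0.339 0.364
v 2.923 -0.358 -0.799
v 2.606 0.021 -0.911
v 2.187 0.263 -0.76
v 1.826 0.275 -0.405
v 1.661 0.052 0.02
v 1.755 -0.319 0.351
v 2.072 -0.698 0.463
v 2.492 -0.94 0.312
v 2.853 -0.952 -0.043
v 0.937 -1.507 -0.858
v 1.435 -0.841 -0.974
v 0.103 -0.573 0.938
v 0.868 -0.778 -1.27
v 0.341 -1.143 -1.325
v 0.163 -1.721 -1.106
v 0.439 -2.174 -0.743
v 1.006 -2.236 -0.447
v 1.533 -1.872 -0.392
v 1.711 -1.294 -0.61
f 2 1 4
f 2 4 3
f 4 1 5
f 4 5 3
f 5 1 6
f 5 6 3
f 6 1 7
f 6 7 3
f 7 1 8
f 7 8 3
f 8 1 9
f 8 9 3
f 9 1 10
f 9 10 3
f 10 1 11
f 10 11 3
f 11 1 12
f 11 12 3
f 12 1 13
f 12 13 3
f 13 1 14
f 13 14 3
f 14 1 15
f 14 15 3
f 15 1 2
f 15 2 3
f 17 16 19
f 17 19 18
f 19 16 20
f 19 20 18
f 20 16 21
f 20 21 18
f 21 16 22
f 21 22 18
f 22 16 23
f 22 23 18
f 23 16 24
f 23 24 18
f 24 16 25
f 24 25 18
f 25 16 17
f 25 17 18
f 27 26 29
f 27 29 28
f 29 26 30
f 29 30 28
f 30 26 31
f 30 31 28
f 31 26 32
f 31 32 28
f 32 26 33
f 32 33 28
f 33 26 34
f 33 34 28
f 34 26 35
f 34 35 28
f 35 26 36
f 35 36 28
f 36 26 37
f 36 37 28
f 37 26 27
f 37 27 28
f 39 38 41
f 39 41 40
f 41 38 42
f 41 42 40
f 42 38 43
f 42 43 40
f 43 38 44
f 43 44 40
f 44 38 45
f 44 45 40
f 45 38 46
f 45 46 40
f 46 38 47
f 46 47 40
f 47 38 39
f 47 39 40



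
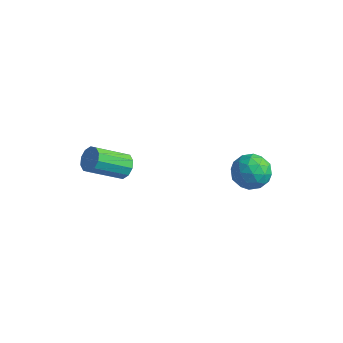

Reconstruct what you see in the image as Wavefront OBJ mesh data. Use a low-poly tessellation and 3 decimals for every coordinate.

v -0.908 -0.311 -3.623
v -0.407 -0.428 -3.335
v -1.231 -1.526 -2.348
v -1.732 -1.409 -2.637
v -0.573 -0.151 -3.165
v -1.396 -1.249 -2.179
v -0.867 0.065 -3.17
v -1.69 -1.033 -2.184
v -1.177 0.137 -3.348
v -2 -0.961 -2.362
v -1.384 0.038 -3.632
v -2.207 -1.06 -2.646
v -1.409 -0.194 -3.912
v -2.233 -1.292 -2.925
v -1.244 -0.471 -4.081
v -2.067 -1.569 -3.095
v -0.95 -0.687 -4.076
v -1.773 -1.785 -3.09
v -0.64 -0.759 -3.898
v -1.463 -1.857 -2.912
v -0.433 -0.66 -3.614
v -1.256 -1.758 -2.628
v 2.781 1.869 -3.04
v 3.28 2.523 -2.783
v 3.72 1.537 -4.017
v 4.219 2.191 -3.76
v 4.111 1.504 -3.25
v 3.531 1.71 -2.646
v 3.469 2.35 -4.154
v 2.889 2.556 -3.55
v 3.705 2.821 -3.471
v 4.102 2.298 -2.912
v 2.898 1.762 -3.888
v 3.295 1.239 -3.329
v 2.948 2.225 -2.826
v 4.052 1.835 -3.974
v 3.988 1.431 -3.674
v 4.282 1.816 -3.523
v 3.096 1.747 -2.745
v 3.389 2.132 -2.594
v 3.878 1.533 -2.868
v 3.611 1.928 -4.206
v 3.904 2.313 -4.055
v 2.718 2.244 -3.277
v 3.012 2.629 -3.126
v 3.122 2.527 -3.932
v 3.492 2.785 -3.079
v 4.043 2.589 -3.654
v 3.602 2.683 -3.885
v 3.261 2.804 -3.53
v 3.725 2.477 -2.751
v 4.277 2.282 -3.325
v 4.213 1.879 -3.025
v 3.872 1.999 -2.67
v 3.975 2.652 -3.155
v 2.723 1.778 -3.475
v 3.275 1.583 -4.049
v 3.128 2.061 -4.13
v 2.787 2.181 -3.775
v 2.957 1.471 -3.146
v 3.508 1.275 -3.721
v 3.739 1.256 -3.27
v 3.398 1.377 -2.915
v 3.025 1.408 -3.645
f 2 1 5
f 2 5 3
f 3 5 6
f 3 6 4
f 5 1 7
f 5 7 6
f 6 7 8
f 6 8 4
f 7 1 9
f 7 9 8
f 8 9 10
f 8 10 4
f 9 1 11
f 9 11 10
f 10 11 12
f 10 12 4
f 11 1 13
f 11 13 12
f 12 13 14
f 12 14 4
f 13 1 15
f 13 15 14
f 14 15 16
f 14 16 4
f 15 1 17
f 15 17 16
f 16 17 18
f 16 18 4
f 17 1 19
f 17 19 18
f 18 19 20
f 18 20 4
f 19 1 21
f 19 21 20
f 20 21 22
f 20 22 4
f 21 1 2
f 21 2 22
f 22 2 3
f 22 3 4
f 23 60 39
f 60 34 63
f 39 63 28
f 60 63 39
f 23 39 35
f 39 28 40
f 35 40 24
f 39 40 35
f 23 35 44
f 35 24 45
f 44 45 30
f 35 45 44
f 23 44 56
f 44 30 59
f 56 59 33
f 44 59 56
f 23 56 60
f 56 33 64
f 60 64 34
f 56 64 60
f 24 40 51
f 40 28 54
f 51 54 32
f 40 54 51
f 28 63 41
f 63 34 62
f 41 62 27
f 63 62 41
f 34 64 61
f 64 33 57
f 61 57 25
f 64 57 61
f 33 59 58
f 59 30 46
f 58 46 29
f 59 46 58
f 30 45 50
f 45 24 47
f 50 47 31
f 45 47 50
f 26 52 38
f 52 32 53
f 38 53 27
f 52 53 38
f 26 38 36
f 38 27 37
f 36 37 25
f 38 37 36
f 26 36 43
f 36 25 42
f 43 42 29
f 36 42 43
f 26 43 48
f 43 29 49
f 48 49 31
f 43 49 48
f 26 48 52
f 48 31 55
f 52 55 32
f 48 55 52
f 27 53 41
f 53 32 54
f 41 54 28
f 53 54 41
f 25 37 61
f 37 27 62
f 61 62 34
f 37 62 61
f 29 42 58
f 42 25 57
f 58 57 33
f 42 57 58
f 31 49 50
f 49 29 46
f 50 46 30
f 49 46 50
f 32 55 51
f 55 31 47
f 51 47 24
f 55 47 51



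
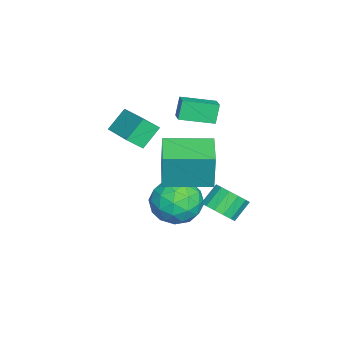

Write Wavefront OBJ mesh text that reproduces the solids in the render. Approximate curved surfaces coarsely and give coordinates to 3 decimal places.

v 2.067 3.534 -3.297
v 2.762 3.874 -2.945
v 2.107 4.386 -2.15
v 1.413 4.046 -2.503
v 2.63 4.169 -3.243
v 1.976 4.681 -2.449
v 2.347 4.293 -3.557
v 1.693 4.806 -2.762
v 1.99 4.215 -3.8
v 1.335 4.727 -3.006
v 1.653 3.953 -3.909
v 0.998 4.466 -3.115
v 1.427 3.58 -3.854
v 0.772 4.092 -3.06
v 1.373 3.194 -3.65
v 0.718 3.706 -2.855
v 1.504 2.899 -3.351
v 0.85 3.411 -2.557
v 1.787 2.774 -3.038
v 1.133 3.287 -2.243
v 2.145 2.853 -2.794
v 1.49 3.365 -2
v 2.482 3.114 -2.685
v 1.827 3.627 -1.891
v 2.708 3.488 -2.74
v 2.053 4 -1.946
v 1.614 1.034 -1.008
v 1.776 1.113 0.783
v 1.159 3.135 -1.059
v 1.321 3.214 0.732
v 3.259 1.386 -1.172
v 3.421 1.465 0.619
v 2.804 3.487 -1.223
v 2.966 3.566 0.568
v 1.159 2.559 -3.565
v 1.887 1.587 -3.907
v -0.507 1.413 -3.853
v 0.221 0.441 -4.195
v 0.22 0.837 -2.997
v 1.249 1.545 -2.819
v 0.131 1.455 -4.941
v 1.16 2.163 -4.763
v 1.251 0.905 -4.758
v 1.307 0.523 -3.557
v 0.073 2.477 -4.203
v 0.129 2.095 -3.002
v 1.669 2.173 -3.711
v -0.289 0.827 -4.049
v -0.289 1.059 -3.345
v 0.138 0.488 -3.546
v 1.294 2.149 -3.071
v 1.722 1.577 -3.273
v 0.743 1.137 -2.738
v -0.342 1.423 -4.487
v 0.086 0.851 -4.689
v 1.242 2.512 -4.214
v 1.669 1.941 -4.415
v 0.637 1.863 -5.022
v 1.723 1.201 -4.412
v 0.744 0.528 -4.581
v 0.691 1.124 -5.019
v 1.296 1.54 -4.915
v 1.756 0.977 -3.706
v 0.777 0.303 -3.875
v 0.776 0.536 -3.171
v 1.381 0.952 -3.066
v 1.382 0.576 -4.206
v 0.603 2.697 -3.885
v -0.376 2.023 -4.054
v -0.001 2.048 -4.694
v 0.604 2.464 -4.589
v 0.636 2.472 -3.179
v -0.343 1.799 -3.348
v 0.084 1.46 -2.845
v 0.689 1.876 -2.741
v -0.002 2.424 -3.554
v -1.519 -0.499 -0.175
v -1.234 -1.152 0.452
v 0.09 0.674 0.313
v 0.375 0.02 0.941
v -0.815 -1.08 -1.101
v -0.53 -1.734 -0.473
v 0.794 0.092 -0.612
v 1.079 -0.561 0.015
v -0.446 1.235 0.82
v -0.806 1.343 1.769
v -0.854 2.757 0.492
v -1.214 2.865 1.44
v 0.374 1.515 1.1
v 0.014 1.623 2.048
v -0.034 3.037 0.771
v -0.394 3.145 1.72
f 2 1 5
f 2 5 3
f 3 5 6
f 3 6 4
f 5 1 7
f 5 7 6
f 6 7 8
f 6 8 4
f 7 1 9
f 7 9 8
f 8 9 10
f 8 10 4
f 9 1 11
f 9 11 10
f 10 11 12
f 10 12 4
f 11 1 13
f 11 13 12
f 12 13 14
f 12 14 4
f 13 1 15
f 13 15 14
f 14 15 16
f 14 16 4
f 15 1 17
f 15 17 16
f 16 17 18
f 16 18 4
f 17 1 19
f 17 19 18
f 18 19 20
f 18 20 4
f 19 1 21
f 19 21 20
f 20 21 22
f 20 22 4
f 21 1 23
f 21 23 22
f 22 23 24
f 22 24 4
f 23 1 25
f 23 25 24
f 24 25 26
f 24 26 4
f 25 1 2
f 25 2 26
f 26 2 3
f 26 3 4
f 28 30 27
f 31 28 27
f 27 30 29
f 29 31 27
f 28 34 30
f 32 28 31
f 32 34 28
f 30 34 29
f 33 31 29
f 29 34 33
f 33 32 31
f 34 32 33
f 35 72 51
f 72 46 75
f 51 75 40
f 72 75 51
f 35 51 47
f 51 40 52
f 47 52 36
f 51 52 47
f 35 47 56
f 47 36 57
f 56 57 42
f 47 57 56
f 35 56 68
f 56 42 71
f 68 71 45
f 56 71 68
f 35 68 72
f 68 45 76
f 72 76 46
f 68 76 72
f 36 52 63
f 52 40 66
f 63 66 44
f 52 66 63
f 40 75 53
f 75 46 74
f 53 74 39
f 75 74 53
f 46 76 73
f 76 45 69
f 73 69 37
f 76 69 73
f 45 71 70
f 71 42 58
f 70 58 41
f 71 58 70
f 42 57 62
f 57 36 59
f 62 59 43
f 57 59 62
f 38 64 50
f 64 44 65
f 50 65 39
f 64 65 50
f 38 50 48
f 50 39 49
f 48 49 37
f 50 49 48
f 38 48 55
f 48 37 54
f 55 54 41
f 48 54 55
f 38 55 60
f 55 41 61
f 60 61 43
f 55 61 60
f 38 60 64
f 60 43 67
f 64 67 44
f 60 67 64
f 39 65 53
f 65 44 66
f 53 66 40
f 65 66 53
f 37 49 73
f 49 39 74
f 73 74 46
f 49 74 73
f 41 54 70
f 54 37 69
f 70 69 45
f 54 69 70
f 43 61 62
f 61 41 58
f 62 58 42
f 61 58 62
f 44 67 63
f 67 43 59
f 63 59 36
f 67 59 63
f 78 80 77
f 81 78 77
f 77 80 79
f 79 81 77
f 78 84 80
f 82 78 81
f 82 84 78
f 80 84 79
f 83 81 79
f 79 84 83
f 83 82 81
f 84 82 83
f 86 88 85
f 89 86 85
f 85 88 87
f 87 89 85
f 86 92 88
f 90 86 89
f 90 92 86
f 88 92 87
f 91 89 87
f 87 92 91
f 91 90 89
f 92 90 91



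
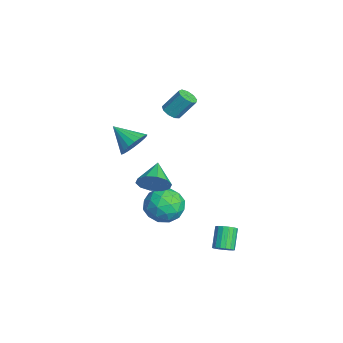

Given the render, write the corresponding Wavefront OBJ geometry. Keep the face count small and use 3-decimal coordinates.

v 4.375 0.272 -4.444
v 4.843 0.295 -4.054
v 3.953 0.651 -3.006
v 3.485 0.628 -3.396
v 4.827 0.567 -4.16
v 3.937 0.923 -3.112
v 4.708 0.771 -4.331
v 3.818 1.127 -3.283
v 4.512 0.86 -4.528
v 3.622 1.217 -3.48
v 4.285 0.816 -4.705
v 3.394 1.172 -3.658
v 4.078 0.646 -4.823
v 3.188 1.002 -3.776
v 3.94 0.391 -4.854
v 3.05 0.747 -3.807
v 3.901 0.108 -4.791
v 3.011 0.465 -3.744
v 3.971 -0.137 -4.648
v 3.081 0.22 -3.601
v 4.133 -0.288 -4.459
v 3.243 0.068 -3.411
v 4.351 -0.311 -4.266
v 3.461 0.045 -3.218
v 4.575 -0.201 -4.114
v 3.684 0.155 -3.066
v 4.752 0.018 -4.037
v 3.862 0.374 -2.99
v -2.91 -3.25 -0.453
v -2.41 -2.988 0.372
v -3.97 -4.27 0.513
v -2.729 -2.679 0.348
v -3.084 -2.483 0.164
v -3.405 -2.439 -0.141
v -3.627 -2.556 -0.509
v -3.707 -2.81 -0.865
v -3.63 -3.152 -1.14
v -3.409 -3.513 -1.279
v -3.09 -3.822 -1.254
v -2.735 -4.017 -1.071
v -2.414 -4.061 -0.765
v -2.192 -3.945 -0.398
v -2.112 -3.691 -0.041
v -2.189 -3.349 0.234
v 1.711 -2.996 -0.616
v 2.225 -2.361 -0.056
v 0.329 -2.504 0.096
v 2.063 -2.072 -0.57
v 1.767 -2.135 -1.102
v 1.449 -2.527 -1.448
v 1.231 -3.098 -1.476
v 1.197 -3.63 -1.176
v 1.359 -3.92 -0.662
v 1.655 -3.856 -0.13
v 1.973 -3.464 0.216
v 2.19 -2.893 0.244
v -1.912 -1.343 2.626
v -1.527 -0.965 2.301
v -1.363 -0.059 3.549
v -1.748 -0.437 3.874
v -1.934 -0.832 2.258
v -1.771 0.074 3.506
v -2.332 -0.938 2.388
v -2.168 -0.033 3.635
v -2.532 -1.234 2.629
v -2.369 -0.328 3.876
v -2.443 -1.58 2.868
v -2.279 -0.675 4.116
v -2.105 -1.816 2.995
v -1.941 -0.91 4.242
v -1.677 -1.83 2.949
v -1.513 -0.924 4.196
v -1.358 -1.616 2.752
v -1.195 -0.711 3.999
v -1.299 -1.274 2.496
v -1.135 -0.369 3.744
v -1.146 -2.028 -3.804
v -0.492 -1.153 -3.194
v 0.552 -3.087 -4.106
v 1.206 -2.212 -3.496
v 0.403 -2.94 -2.873
v -0.647 -2.286 -2.686
v 0.707 -1.954 -4.614
v -0.343 -1.3 -4.427
v 0.653 -1.107 -3.695
v 0.465 -1.717 -2.618
v -0.405 -2.523 -4.682
v -0.593 -3.133 -3.605
v -0.969 -1.498 -3.472
v 1.029 -2.742 -3.828
v 0.556 -3.171 -3.461
v 0.941 -2.656 -3.103
v -1.06 -2.164 -3.173
v -0.675 -1.649 -2.815
v -0.149 -2.7 -2.626
v 0.735 -2.591 -4.485
v 1.12 -2.076 -4.127
v -0.881 -1.584 -4.197
v -0.496 -1.069 -3.839
v 0.209 -1.54 -4.674
v 0.089 -0.956 -3.408
v 1.088 -1.579 -3.586
v 0.794 -1.427 -4.243
v 0.177 -1.043 -4.133
v -0.021 -1.315 -2.776
v 0.977 -1.937 -2.953
v 0.505 -2.365 -2.587
v -0.112 -1.98 -2.477
v 0.652 -1.288 -3.07
v -0.917 -2.303 -4.347
v 0.081 -2.925 -4.524
v 0.172 -2.26 -4.823
v -0.445 -1.875 -4.713
v -1.028 -2.661 -3.714
v -0.029 -3.284 -3.892
v -0.117 -3.197 -3.167
v -0.734 -2.813 -3.057
v -0.592 -2.952 -4.23
f 2 1 5
f 2 5 3
f 3 5 6
f 3 6 4
f 5 1 7
f 5 7 6
f 6 7 8
f 6 8 4
f 7 1 9
f 7 9 8
f 8 9 10
f 8 10 4
f 9 1 11
f 9 11 10
f 10 11 12
f 10 12 4
f 11 1 13
f 11 13 12
f 12 13 14
f 12 14 4
f 13 1 15
f 13 15 14
f 14 15 16
f 14 16 4
f 15 1 17
f 15 17 16
f 16 17 18
f 16 18 4
f 17 1 19
f 17 19 18
f 18 19 20
f 18 20 4
f 19 1 21
f 19 21 20
f 20 21 22
f 20 22 4
f 21 1 23
f 21 23 22
f 22 23 24
f 22 24 4
f 23 1 25
f 23 25 24
f 24 25 26
f 24 26 4
f 25 1 27
f 25 27 26
f 26 27 28
f 26 28 4
f 27 1 2
f 27 2 28
f 28 2 3
f 28 3 4
f 30 29 32
f 30 32 31
f 32 29 33
f 32 33 31
f 33 29 34
f 33 34 31
f 34 29 35
f 34 35 31
f 35 29 36
f 35 36 31
f 36 29 37
f 36 37 31
f 37 29 38
f 37 38 31
f 38 29 39
f 38 39 31
f 39 29 40
f 39 40 31
f 40 29 41
f 40 41 31
f 41 29 42
f 41 42 31
f 42 29 43
f 42 43 31
f 43 29 44
f 43 44 31
f 44 29 30
f 44 30 31
f 46 45 48
f 46 48 47
f 48 45 49
f 48 49 47
f 49 45 50
f 49 50 47
f 50 45 51
f 50 51 47
f 51 45 52
f 51 52 47
f 52 45 53
f 52 53 47
f 53 45 54
f 53 54 47
f 54 45 55
f 54 55 47
f 55 45 56
f 55 56 47
f 56 45 46
f 56 46 47
f 58 57 61
f 58 61 59
f 59 61 62
f 59 62 60
f 61 57 63
f 61 63 62
f 62 63 64
f 62 64 60
f 63 57 65
f 63 65 64
f 64 65 66
f 64 66 60
f 65 57 67
f 65 67 66
f 66 67 68
f 66 68 60
f 67 57 69
f 67 69 68
f 68 69 70
f 68 70 60
f 69 57 71
f 69 71 70
f 70 71 72
f 70 72 60
f 71 57 73
f 71 73 72
f 72 73 74
f 72 74 60
f 73 57 75
f 73 75 74
f 74 75 76
f 74 76 60
f 75 57 58
f 75 58 76
f 76 58 59
f 76 59 60
f 77 114 93
f 114 88 117
f 93 117 82
f 114 117 93
f 77 93 89
f 93 82 94
f 89 94 78
f 93 94 89
f 77 89 98
f 89 78 99
f 98 99 84
f 89 99 98
f 77 98 110
f 98 84 113
f 110 113 87
f 98 113 110
f 77 110 114
f 110 87 118
f 114 118 88
f 110 118 114
f 78 94 105
f 94 82 108
f 105 108 86
f 94 108 105
f 82 117 95
f 117 88 116
f 95 116 81
f 117 116 95
f 88 118 115
f 118 87 111
f 115 111 79
f 118 111 115
f 87 113 112
f 113 84 100
f 112 100 83
f 113 100 112
f 84 99 104
f 99 78 101
f 104 101 85
f 99 101 104
f 80 106 92
f 106 86 107
f 92 107 81
f 106 107 92
f 80 92 90
f 92 81 91
f 90 91 79
f 92 91 90
f 80 90 97
f 90 79 96
f 97 96 83
f 90 96 97
f 80 97 102
f 97 83 103
f 102 103 85
f 97 103 102
f 80 102 106
f 102 85 109
f 106 109 86
f 102 109 106
f 81 107 95
f 107 86 108
f 95 108 82
f 107 108 95
f 79 91 115
f 91 81 116
f 115 116 88
f 91 116 115
f 83 96 112
f 96 79 111
f 112 111 87
f 96 111 112
f 85 103 104
f 103 83 100
f 104 100 84
f 103 100 104
f 86 109 105
f 109 85 101
f 105 101 78
f 109 101 105



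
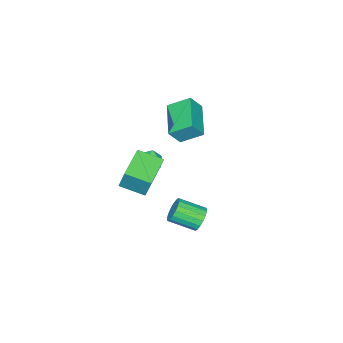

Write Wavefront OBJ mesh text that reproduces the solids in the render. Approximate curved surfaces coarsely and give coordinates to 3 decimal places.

v -0.841 0.412 -0.678
v -0.276 0.232 -1.132
v -1.364 -0.652 -0.908
v -0.799 -0.832 -1.362
v -0.686 -0.785 -0.625
v -0.363 -0.127 -0.483
v -1.277 -0.293 -1.557
v -0.954 0.365 -1.415
v -0.546 -0.203 -1.675
v -0.18 -0.507 -1.099
v -1.46 0.087 -0.941
v -1.094 -0.217 -0.365
v -4.235 -0.826 0.252
v -4.82 0.283 1.02
v -2.59 0.466 -0.362
v -3.175 1.575 0.405
v -3.625 -1.155 1.195
v -4.21 -0.046 1.962
v -1.98 0.137 0.58
v -2.565 1.246 1.348
v 1.892 0.692 1.221
v 2.017 1.165 2.501
v 1.417 1.982 0.791
v 1.543 2.455 2.071
v 3.677 1.225 0.849
v 3.803 1.698 2.129
v 3.203 2.515 0.419
v 3.328 2.988 1.699
v 0.679 4.112 -2.51
v 1.098 4.023 -3.126
v 1.78 2.799 -2.485
v 1.361 2.888 -1.87
v 1.285 4.225 -2.938
v 1.967 3.002 -2.297
v 1.352 4.406 -2.665
v 2.033 3.182 -2.024
v 1.285 4.528 -2.361
v 1.967 3.304 -1.721
v 1.099 4.567 -2.087
v 1.78 3.344 -1.447
v 0.829 4.516 -1.897
v 1.511 3.293 -1.256
v 0.53 4.386 -1.828
v 1.212 3.162 -1.188
v 0.26 4.201 -1.895
v 0.942 2.977 -1.254
v 0.073 3.998 -2.083
v 0.755 2.775 -1.442
v 0.007 3.818 -2.356
v 0.688 2.594 -1.715
v 0.073 3.696 -2.659
v 0.755 2.472 -2.019
v 0.26 3.656 -2.933
v 0.941 2.433 -2.293
v 0.529 3.707 -3.124
v 1.211 2.484 -2.483
v 0.828 3.838 -3.192
v 1.51 2.614 -2.552
f 1 12 6
f 1 6 2
f 1 2 8
f 1 8 11
f 1 11 12
f 2 6 10
f 6 12 5
f 12 11 3
f 11 8 7
f 8 2 9
f 4 10 5
f 4 5 3
f 4 3 7
f 4 7 9
f 4 9 10
f 5 10 6
f 3 5 12
f 7 3 11
f 9 7 8
f 10 9 2
f 14 16 13
f 17 14 13
f 13 16 15
f 15 17 13
f 14 20 16
f 18 14 17
f 18 20 14
f 16 20 15
f 19 17 15
f 15 20 19
f 19 18 17
f 20 18 19
f 22 24 21
f 25 22 21
f 21 24 23
f 23 25 21
f 22 28 24
f 26 22 25
f 26 28 22
f 24 28 23
f 27 25 23
f 23 28 27
f 27 26 25
f 28 26 27
f 30 29 33
f 30 33 31
f 31 33 34
f 31 34 32
f 33 29 35
f 33 35 34
f 34 35 36
f 34 36 32
f 35 29 37
f 35 37 36
f 36 37 38
f 36 38 32
f 37 29 39
f 37 39 38
f 38 39 40
f 38 40 32
f 39 29 41
f 39 41 40
f 40 41 42
f 40 42 32
f 41 29 43
f 41 43 42
f 42 43 44
f 42 44 32
f 43 29 45
f 43 45 44
f 44 45 46
f 44 46 32
f 45 29 47
f 45 47 46
f 46 47 48
f 46 48 32
f 47 29 49
f 47 49 48
f 48 49 50
f 48 50 32
f 49 29 51
f 49 51 50
f 50 51 52
f 50 52 32
f 51 29 53
f 51 53 52
f 52 53 54
f 52 54 32
f 53 29 55
f 53 55 54
f 54 55 56
f 54 56 32
f 55 29 57
f 55 57 56
f 56 57 58
f 56 58 32
f 57 29 30
f 57 30 58
f 58 30 31
f 58 31 32



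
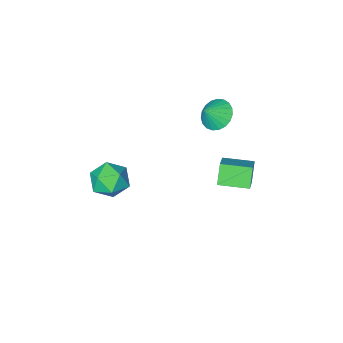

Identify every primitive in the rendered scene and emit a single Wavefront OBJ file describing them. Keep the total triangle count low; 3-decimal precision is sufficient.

v -2.729 1.838 0.127
v -1.98 2.814 0.967
v -2.304 2.3 -0.788
v -1.555 3.276 0.052
v -1.605 0.924 0.188
v -0.856 1.9 1.028
v -1.18 1.386 -0.727
v -0.431 2.362 0.113
v -2.249 -0.615 1.748
v -1.742 -0.142 1.24
v -1.531 -0.565 2.512
v -1.935 0.109 1.406
v -2.183 0.235 1.631
v -2.442 0.214 1.876
v -2.668 0.049 2.099
v -2.822 -0.23 2.262
v -2.876 -0.576 2.335
v -2.822 -0.928 2.307
v -2.669 -1.226 2.183
v -2.444 -1.419 1.983
v -2.185 -1.472 1.742
v -1.936 -1.377 1.503
v -1.743 -1.15 1.306
v -1.636 -0.831 1.185
v -1.636 -0.474 1.162
v 1.196 -2.622 -3.792
v 2.228 -2.477 -3.586
v 1.412 -4.323 -3.674
v 2.444 -4.178 -3.468
v 1.713 -3.889 -2.753
v 1.58 -2.838 -2.826
v 2.06 -3.962 -4.434
v 1.927 -2.911 -4.507
v 2.762 -3.305 -3.982
v 2.547 -3.26 -2.943
v 1.093 -3.54 -4.317
v 0.878 -3.495 -3.278
f 2 4 1
f 5 2 1
f 1 4 3
f 3 5 1
f 2 8 4
f 6 2 5
f 6 8 2
f 4 8 3
f 7 5 3
f 3 8 7
f 7 6 5
f 8 6 7
f 10 9 12
f 10 12 11
f 12 9 13
f 12 13 11
f 13 9 14
f 13 14 11
f 14 9 15
f 14 15 11
f 15 9 16
f 15 16 11
f 16 9 17
f 16 17 11
f 17 9 18
f 17 18 11
f 18 9 19
f 18 19 11
f 19 9 20
f 19 20 11
f 20 9 21
f 20 21 11
f 21 9 22
f 21 22 11
f 22 9 23
f 22 23 11
f 23 9 24
f 23 24 11
f 24 9 25
f 24 25 11
f 25 9 10
f 25 10 11
f 26 37 31
f 26 31 27
f 26 27 33
f 26 33 36
f 26 36 37
f 27 31 35
f 31 37 30
f 37 36 28
f 36 33 32
f 33 27 34
f 29 35 30
f 29 30 28
f 29 28 32
f 29 32 34
f 29 34 35
f 30 35 31
f 28 30 37
f 32 28 36
f 34 32 33
f 35 34 27



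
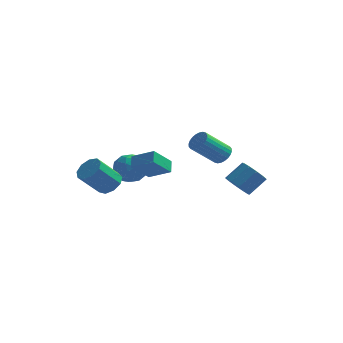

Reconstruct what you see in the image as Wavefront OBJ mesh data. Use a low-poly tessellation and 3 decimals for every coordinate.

v 1.509 3.809 0.412
v 1.959 3.237 0.465
v 0.701 2.379 1.882
v 0.251 2.951 1.828
v 2.066 3.41 0.664
v 0.808 2.552 2.081
v 2.087 3.644 0.825
v 0.829 2.786 2.242
v 2.021 3.903 0.923
v 0.763 3.045 2.34
v 1.877 4.148 0.943
v 0.619 3.29 2.36
v 1.676 4.341 0.883
v 0.418 3.483 2.299
v 1.451 4.453 0.75
v 0.193 3.595 2.167
v 1.234 4.467 0.566
v -0.024 3.609 1.983
v 1.059 4.381 0.358
v -0.199 3.523 1.775
v 0.952 4.208 0.159
v -0.306 3.35 1.576
v 0.931 3.974 -0.002
v -0.327 3.116 1.415
v 0.997 3.715 -0.1
v -0.261 2.857 1.317
v 1.141 3.47 -0.12
v -0.117 2.612 1.297
v 1.342 3.277 -0.059
v 0.084 2.419 1.357
v 1.567 3.165 0.073
v 0.309 2.307 1.49
v 1.784 3.151 0.257
v 0.526 2.293 1.674
v -3.553 -0.077 1.459
v -2.528 0.07 1.697
v -3.112 -1.25 0.283
v -2.087 -1.103 0.521
v -2.734 -1.569 1.223
v -3.007 -0.844 1.95
v -2.633 -0.336 0.03
v -2.906 0.389 0.757
v -1.96 -0.091 0.814
v -2.022 -0.852 1.551
v -3.618 -0.328 0.429
v -3.68 -1.089 1.166
v -3.079 0.1 1.681
v -2.561 -1.28 0.299
v -2.941 -1.553 0.712
v -2.339 -1.467 0.852
v -3.36 -0.437 1.83
v -2.758 -0.351 1.969
v -2.879 -1.315 1.691
v -2.882 -0.829 0.011
v -2.28 -0.743 0.15
v -3.301 0.287 1.128
v -2.699 0.373 1.268
v -2.761 0.135 0.289
v -2.143 0.091 1.302
v -1.884 -0.598 0.611
v -2.205 -0.147 0.322
v -2.365 0.279 0.749
v -2.18 -0.356 1.735
v -1.92 -1.046 1.044
v -2.301 -1.32 1.457
v -2.461 -0.893 1.884
v -1.846 -0.451 1.216
v -3.72 -0.134 0.936
v -3.46 -0.824 0.245
v -3.179 -0.287 0.096
v -3.339 0.14 0.523
v -3.756 -0.582 1.369
v -3.497 -1.271 0.678
v -3.275 -1.459 1.231
v -3.435 -1.033 1.658
v -3.794 -0.729 0.764
v -3.281 -3.221 1.079
v -2.584 -3.629 1.344
v -3.562 -4.387 2.746
v -4.259 -3.979 2.481
v -2.62 -3.109 1.6
v -3.597 -3.867 3.003
v -2.964 -2.641 1.613
v -3.942 -3.399 3.016
v -3.458 -2.444 1.376
v -4.435 -3.202 2.778
v -3.868 -2.611 0.999
v -4.845 -3.369 2.402
v -4.004 -3.064 0.66
v -4.982 -3.821 2.063
v -3.802 -3.589 0.517
v -4.779 -4.347 1.919
v -3.356 -3.943 0.636
v -4.334 -4.701 2.039
v -2.875 -3.959 0.963
v -3.853 -4.717 2.366
v -0.56 -4.369 3.618
v -0.699 -3.703 4.092
v -1.842 -4.186 2.988
v -1.98 -3.52 3.462
v 0.16 -3.38 2.438
v 0.022 -2.714 2.912
v -1.121 -3.197 1.808
v -1.26 -2.531 2.282
v 2.751 1.992 -1.119
v 3.341 2.195 -1.795
v 4.178 2.952 -0.838
v 3.589 2.748 -0.161
v 2.947 2.605 -1.775
v 3.785 3.362 -0.818
v 2.479 2.781 -1.505
v 3.316 3.538 -0.547
v 2.115 2.655 -1.087
v 2.952 3.412 -0.129
v 1.994 2.276 -0.681
v 2.831 3.033 0.277
v 2.162 1.788 -0.442
v 2.999 2.545 0.515
v 2.555 1.378 -0.462
v 3.393 2.135 0.495
v 3.024 1.202 -0.733
v 3.861 1.959 0.225
v 3.388 1.328 -1.151
v 4.225 2.085 -0.193
v 3.509 1.707 -1.557
v 4.346 2.464 -0.599
f 2 1 5
f 2 5 3
f 3 5 6
f 3 6 4
f 5 1 7
f 5 7 6
f 6 7 8
f 6 8 4
f 7 1 9
f 7 9 8
f 8 9 10
f 8 10 4
f 9 1 11
f 9 11 10
f 10 11 12
f 10 12 4
f 11 1 13
f 11 13 12
f 12 13 14
f 12 14 4
f 13 1 15
f 13 15 14
f 14 15 16
f 14 16 4
f 15 1 17
f 15 17 16
f 16 17 18
f 16 18 4
f 17 1 19
f 17 19 18
f 18 19 20
f 18 20 4
f 19 1 21
f 19 21 20
f 20 21 22
f 20 22 4
f 21 1 23
f 21 23 22
f 22 23 24
f 22 24 4
f 23 1 25
f 23 25 24
f 24 25 26
f 24 26 4
f 25 1 27
f 25 27 26
f 26 27 28
f 26 28 4
f 27 1 29
f 27 29 28
f 28 29 30
f 28 30 4
f 29 1 31
f 29 31 30
f 30 31 32
f 30 32 4
f 31 1 33
f 31 33 32
f 32 33 34
f 32 34 4
f 33 1 2
f 33 2 34
f 34 2 3
f 34 3 4
f 35 72 51
f 72 46 75
f 51 75 40
f 72 75 51
f 35 51 47
f 51 40 52
f 47 52 36
f 51 52 47
f 35 47 56
f 47 36 57
f 56 57 42
f 47 57 56
f 35 56 68
f 56 42 71
f 68 71 45
f 56 71 68
f 35 68 72
f 68 45 76
f 72 76 46
f 68 76 72
f 36 52 63
f 52 40 66
f 63 66 44
f 52 66 63
f 40 75 53
f 75 46 74
f 53 74 39
f 75 74 53
f 46 76 73
f 76 45 69
f 73 69 37
f 76 69 73
f 45 71 70
f 71 42 58
f 70 58 41
f 71 58 70
f 42 57 62
f 57 36 59
f 62 59 43
f 57 59 62
f 38 64 50
f 64 44 65
f 50 65 39
f 64 65 50
f 38 50 48
f 50 39 49
f 48 49 37
f 50 49 48
f 38 48 55
f 48 37 54
f 55 54 41
f 48 54 55
f 38 55 60
f 55 41 61
f 60 61 43
f 55 61 60
f 38 60 64
f 60 43 67
f 64 67 44
f 60 67 64
f 39 65 53
f 65 44 66
f 53 66 40
f 65 66 53
f 37 49 73
f 49 39 74
f 73 74 46
f 49 74 73
f 41 54 70
f 54 37 69
f 70 69 45
f 54 69 70
f 43 61 62
f 61 41 58
f 62 58 42
f 61 58 62
f 44 67 63
f 67 43 59
f 63 59 36
f 67 59 63
f 78 77 81
f 78 81 79
f 79 81 82
f 79 82 80
f 81 77 83
f 81 83 82
f 82 83 84
f 82 84 80
f 83 77 85
f 83 85 84
f 84 85 86
f 84 86 80
f 85 77 87
f 85 87 86
f 86 87 88
f 86 88 80
f 87 77 89
f 87 89 88
f 88 89 90
f 88 90 80
f 89 77 91
f 89 91 90
f 90 91 92
f 90 92 80
f 91 77 93
f 91 93 92
f 92 93 94
f 92 94 80
f 93 77 95
f 93 95 94
f 94 95 96
f 94 96 80
f 95 77 78
f 95 78 96
f 96 78 79
f 96 79 80
f 98 100 97
f 101 98 97
f 97 100 99
f 99 101 97
f 98 104 100
f 102 98 101
f 102 104 98
f 100 104 99
f 103 101 99
f 99 104 103
f 103 102 101
f 104 102 103
f 106 105 109
f 106 109 107
f 107 109 110
f 107 110 108
f 109 105 111
f 109 111 110
f 110 111 112
f 110 112 108
f 111 105 113
f 111 113 112
f 112 113 114
f 112 114 108
f 113 105 115
f 113 115 114
f 114 115 116
f 114 116 108
f 115 105 117
f 115 117 116
f 116 117 118
f 116 118 108
f 117 105 119
f 117 119 118
f 118 119 120
f 118 120 108
f 119 105 121
f 119 121 120
f 120 121 122
f 120 122 108
f 121 105 123
f 121 123 122
f 122 123 124
f 122 124 108
f 123 105 125
f 123 125 124
f 124 125 126
f 124 126 108
f 125 105 106
f 125 106 126
f 126 106 107
f 126 107 108



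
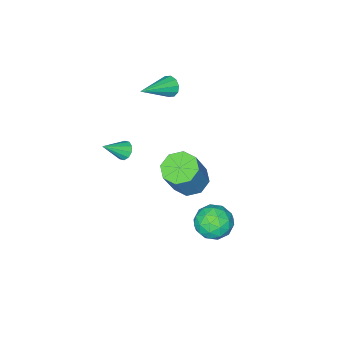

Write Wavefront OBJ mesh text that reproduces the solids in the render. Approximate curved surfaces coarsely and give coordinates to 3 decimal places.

v -4.09 1.911 -3.396
v -3.233 2.489 -3.199
v -3.127 0.511 -3.481
v -2.27 1.089 -3.284
v -2.991 0.942 -2.532
v -3.586 1.807 -2.479
v -2.774 1.193 -4.201
v -3.369 2.058 -4.148
v -2.42 2.044 -3.696
v -2.554 1.89 -2.664
v -3.806 1.11 -4.016
v -3.94 0.956 -2.984
v -3.746 2.323 -3.29
v -2.614 0.677 -3.39
v -3.037 0.591 -2.948
v -2.534 0.93 -2.832
v -3.953 1.923 -2.867
v -3.45 2.262 -2.751
v -3.307 1.353 -2.359
v -2.91 0.738 -3.929
v -2.407 1.077 -3.813
v -3.826 2.07 -3.848
v -3.323 2.409 -3.732
v -3.053 1.647 -4.321
v -2.765 2.401 -3.466
v -2.199 1.578 -3.516
v -2.495 1.639 -4.055
v -2.845 2.148 -4.024
v -2.843 2.31 -2.86
v -2.277 1.487 -2.91
v -2.701 1.401 -2.468
v -3.051 1.91 -2.437
v -2.365 2.049 -3.152
v -4.083 1.513 -3.77
v -3.517 0.69 -3.82
v -3.309 1.09 -4.243
v -3.659 1.599 -4.212
v -4.161 1.422 -3.164
v -3.595 0.599 -3.214
v -3.515 0.852 -2.656
v -3.865 1.361 -2.625
v -3.995 0.951 -3.528
v -2.905 0.103 -0.738
v -2.41 -0.709 -0.87
v -1.46 -0.434 1.005
v -1.955 0.377 1.138
v -2.059 -0.12 -1.134
v -1.109 0.155 0.741
v -2.204 0.6 -1.166
v -1.254 0.875 0.709
v -2.76 1.028 -0.947
v -1.809 1.303 0.928
v -3.4 0.914 -0.605
v -2.45 1.189 1.27
v -3.751 0.325 -0.341
v -2.801 0.6 1.534
v -3.606 -0.395 -0.309
v -2.656 -0.12 1.566
v -3.051 -0.823 -0.528
v -2.1 -0.548 1.347
v -4.692 -3.373 2.938
v -4.458 -3.586 2.393
v -2.828 -3.387 3.742
v -4.451 -3.196 2.383
v -4.536 -2.875 2.586
v -4.681 -2.744 2.923
v -4.83 -2.853 3.265
v -4.926 -3.161 3.483
v -4.932 -3.551 3.493
v -4.847 -3.872 3.29
v -4.703 -4.003 2.953
v -4.554 -3.894 2.61
v -1.677 -3.3 -0.18
v -1.346 -2.954 -0.47
v -0.583 -3.64 0.66
v -1.488 -2.773 -0.212
v -1.702 -2.794 0.059
v -1.907 -3.007 0.239
v -2.024 -3.333 0.259
v -2.008 -3.645 0.111
v -1.865 -3.826 -0.148
v -1.651 -3.805 -0.419
v -1.447 -3.592 -0.598
v -1.33 -3.266 -0.618
f 1 38 17
f 38 12 41
f 17 41 6
f 38 41 17
f 1 17 13
f 17 6 18
f 13 18 2
f 17 18 13
f 1 13 22
f 13 2 23
f 22 23 8
f 13 23 22
f 1 22 34
f 22 8 37
f 34 37 11
f 22 37 34
f 1 34 38
f 34 11 42
f 38 42 12
f 34 42 38
f 2 18 29
f 18 6 32
f 29 32 10
f 18 32 29
f 6 41 19
f 41 12 40
f 19 40 5
f 41 40 19
f 12 42 39
f 42 11 35
f 39 35 3
f 42 35 39
f 11 37 36
f 37 8 24
f 36 24 7
f 37 24 36
f 8 23 28
f 23 2 25
f 28 25 9
f 23 25 28
f 4 30 16
f 30 10 31
f 16 31 5
f 30 31 16
f 4 16 14
f 16 5 15
f 14 15 3
f 16 15 14
f 4 14 21
f 14 3 20
f 21 20 7
f 14 20 21
f 4 21 26
f 21 7 27
f 26 27 9
f 21 27 26
f 4 26 30
f 26 9 33
f 30 33 10
f 26 33 30
f 5 31 19
f 31 10 32
f 19 32 6
f 31 32 19
f 3 15 39
f 15 5 40
f 39 40 12
f 15 40 39
f 7 20 36
f 20 3 35
f 36 35 11
f 20 35 36
f 9 27 28
f 27 7 24
f 28 24 8
f 27 24 28
f 10 33 29
f 33 9 25
f 29 25 2
f 33 25 29
f 44 43 47
f 44 47 45
f 45 47 48
f 45 48 46
f 47 43 49
f 47 49 48
f 48 49 50
f 48 50 46
f 49 43 51
f 49 51 50
f 50 51 52
f 50 52 46
f 51 43 53
f 51 53 52
f 52 53 54
f 52 54 46
f 53 43 55
f 53 55 54
f 54 55 56
f 54 56 46
f 55 43 57
f 55 57 56
f 56 57 58
f 56 58 46
f 57 43 59
f 57 59 58
f 58 59 60
f 58 60 46
f 59 43 44
f 59 44 60
f 60 44 45
f 60 45 46
f 62 61 64
f 62 64 63
f 64 61 65
f 64 65 63
f 65 61 66
f 65 66 63
f 66 61 67
f 66 67 63
f 67 61 68
f 67 68 63
f 68 61 69
f 68 69 63
f 69 61 70
f 69 70 63
f 70 61 71
f 70 71 63
f 71 61 72
f 71 72 63
f 72 61 62
f 72 62 63
f 74 73 76
f 74 76 75
f 76 73 77
f 76 77 75
f 77 73 78
f 77 78 75
f 78 73 79
f 78 79 75
f 79 73 80
f 79 80 75
f 80 73 81
f 80 81 75
f 81 73 82
f 81 82 75
f 82 73 83
f 82 83 75
f 83 73 84
f 83 84 75
f 84 73 74
f 84 74 75

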